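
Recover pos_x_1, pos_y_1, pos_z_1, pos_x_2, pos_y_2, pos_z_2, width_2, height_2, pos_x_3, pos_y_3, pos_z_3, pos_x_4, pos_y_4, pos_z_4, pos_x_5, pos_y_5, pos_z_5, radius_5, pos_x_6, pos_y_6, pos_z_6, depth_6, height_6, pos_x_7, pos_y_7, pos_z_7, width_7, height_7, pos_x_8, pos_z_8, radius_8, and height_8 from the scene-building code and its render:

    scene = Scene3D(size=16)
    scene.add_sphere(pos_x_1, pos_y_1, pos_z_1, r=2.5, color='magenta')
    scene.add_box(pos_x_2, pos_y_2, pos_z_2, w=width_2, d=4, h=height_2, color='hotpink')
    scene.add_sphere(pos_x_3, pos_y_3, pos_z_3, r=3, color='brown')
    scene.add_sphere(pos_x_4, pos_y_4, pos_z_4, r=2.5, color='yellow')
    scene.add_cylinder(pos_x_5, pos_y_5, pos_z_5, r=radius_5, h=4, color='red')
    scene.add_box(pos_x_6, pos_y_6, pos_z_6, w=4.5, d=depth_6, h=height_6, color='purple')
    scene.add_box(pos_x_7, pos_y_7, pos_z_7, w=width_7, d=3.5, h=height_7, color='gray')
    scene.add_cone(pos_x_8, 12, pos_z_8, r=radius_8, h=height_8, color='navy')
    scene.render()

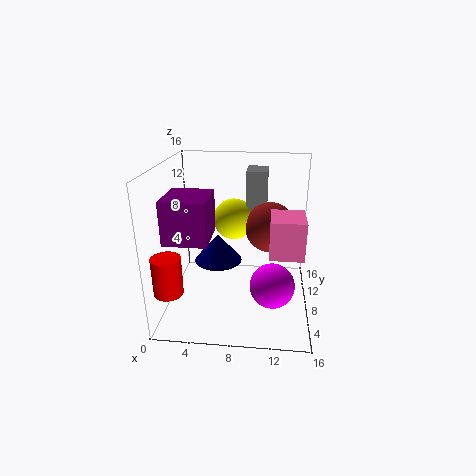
pos_x_1 = 12; pos_y_1 = 6.5; pos_z_1 = 3; pos_x_2 = 11.5; pos_y_2 = 4; pos_z_2 = 7.5; width_2 = 3.5; height_2 = 4; pos_x_3 = 11.5; pos_y_3 = 11.5; pos_z_3 = 8; pos_x_4 = 7; pos_y_4 = 12.5; pos_z_4 = 8.5; pos_x_5 = 1.5; pos_y_5 = 2.5; pos_z_5 = 4; radius_5 = 1.5; pos_x_6 = 1; pos_y_6 = 3; pos_z_6 = 9; depth_6 = 5; height_6 = 4.5; pos_x_7 = 8.5; pos_y_7 = 12; pos_z_7 = 8.5; width_7 = 2.5; height_7 = 6; pos_x_8 = 5; pos_z_8 = 3; radius_8 = 3; height_8 = 3.5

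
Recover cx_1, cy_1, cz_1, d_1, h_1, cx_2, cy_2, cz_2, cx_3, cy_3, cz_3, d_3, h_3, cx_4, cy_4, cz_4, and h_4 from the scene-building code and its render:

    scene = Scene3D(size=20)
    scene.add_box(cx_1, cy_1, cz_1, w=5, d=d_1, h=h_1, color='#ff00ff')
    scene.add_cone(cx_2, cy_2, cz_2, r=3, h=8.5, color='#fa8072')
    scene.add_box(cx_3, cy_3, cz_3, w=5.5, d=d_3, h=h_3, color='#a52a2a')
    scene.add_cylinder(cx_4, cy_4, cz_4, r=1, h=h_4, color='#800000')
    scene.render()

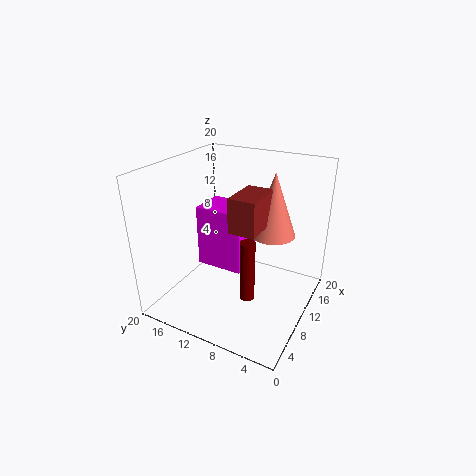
cx_1 = 7.5
cy_1 = 8.5
cz_1 = 6
d_1 = 6.5
h_1 = 8.5
cx_2 = 11.5
cy_2 = 5.5
cz_2 = 11
cx_3 = 5.5
cy_3 = 5.5
cz_3 = 13
d_3 = 3.5
h_3 = 4.5
cx_4 = 7
cy_4 = 7
cz_4 = 3
h_4 = 8.5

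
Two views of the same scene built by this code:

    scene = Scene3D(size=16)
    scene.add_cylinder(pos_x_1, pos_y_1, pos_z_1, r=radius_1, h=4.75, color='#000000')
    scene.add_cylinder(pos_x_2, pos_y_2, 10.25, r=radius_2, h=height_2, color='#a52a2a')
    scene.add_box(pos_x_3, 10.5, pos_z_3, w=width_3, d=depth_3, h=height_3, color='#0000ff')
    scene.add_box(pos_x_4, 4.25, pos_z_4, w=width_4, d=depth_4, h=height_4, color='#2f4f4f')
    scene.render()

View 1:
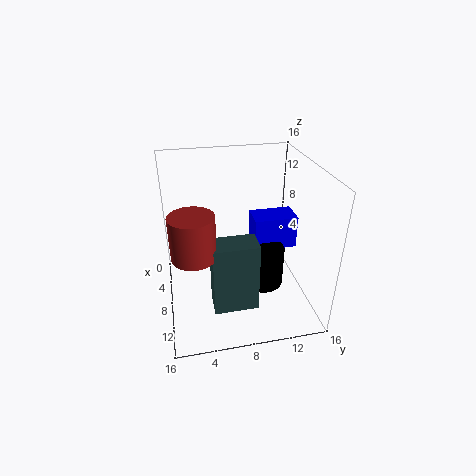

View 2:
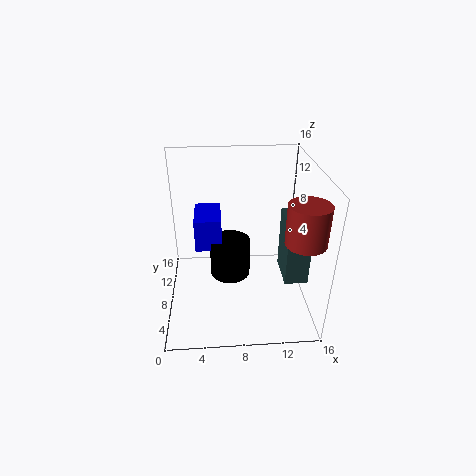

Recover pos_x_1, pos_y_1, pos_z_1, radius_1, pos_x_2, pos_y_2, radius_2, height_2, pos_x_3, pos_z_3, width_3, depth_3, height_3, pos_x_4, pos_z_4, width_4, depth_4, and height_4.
pos_x_1 = 7.25, pos_y_1 = 11.25, pos_z_1 = 1, radius_1 = 2.5, pos_x_2 = 14, pos_y_2 = 2.75, radius_2 = 2, height_2 = 4, pos_x_3 = 3, pos_z_3 = 4.75, width_3 = 3.25, depth_3 = 5.25, height_3 = 4, pos_x_4 = 12.75, pos_z_4 = 4.25, width_4 = 2.5, depth_4 = 4.25, height_4 = 7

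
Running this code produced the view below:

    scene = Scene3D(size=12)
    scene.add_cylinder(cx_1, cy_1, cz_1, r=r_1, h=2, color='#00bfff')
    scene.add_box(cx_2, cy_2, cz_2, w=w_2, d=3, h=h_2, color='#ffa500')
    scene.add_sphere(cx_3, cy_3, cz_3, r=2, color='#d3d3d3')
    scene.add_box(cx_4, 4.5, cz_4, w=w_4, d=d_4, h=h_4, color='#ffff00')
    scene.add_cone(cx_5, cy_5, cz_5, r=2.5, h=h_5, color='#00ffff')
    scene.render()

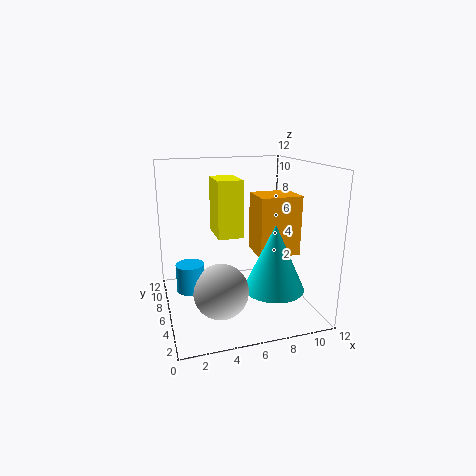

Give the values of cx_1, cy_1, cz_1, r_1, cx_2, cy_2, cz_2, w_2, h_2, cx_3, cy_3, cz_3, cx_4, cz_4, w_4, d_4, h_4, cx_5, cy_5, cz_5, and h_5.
cx_1 = 1.5, cy_1 = 3, cz_1 = 3.5, r_1 = 1, cx_2 = 7.5, cy_2 = 4.5, cz_2 = 4.5, w_2 = 3.5, h_2 = 5, cx_3 = 3.5, cy_3 = 2, cz_3 = 3.5, cx_4 = 4, cz_4 = 6.5, w_4 = 2, d_4 = 3, h_4 = 4.5, cx_5 = 8.5, cy_5 = 4, cz_5 = 2, h_5 = 5.5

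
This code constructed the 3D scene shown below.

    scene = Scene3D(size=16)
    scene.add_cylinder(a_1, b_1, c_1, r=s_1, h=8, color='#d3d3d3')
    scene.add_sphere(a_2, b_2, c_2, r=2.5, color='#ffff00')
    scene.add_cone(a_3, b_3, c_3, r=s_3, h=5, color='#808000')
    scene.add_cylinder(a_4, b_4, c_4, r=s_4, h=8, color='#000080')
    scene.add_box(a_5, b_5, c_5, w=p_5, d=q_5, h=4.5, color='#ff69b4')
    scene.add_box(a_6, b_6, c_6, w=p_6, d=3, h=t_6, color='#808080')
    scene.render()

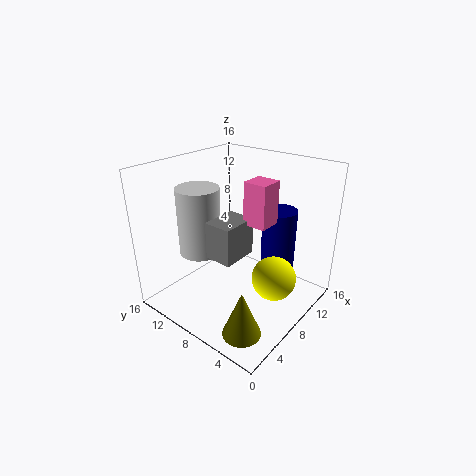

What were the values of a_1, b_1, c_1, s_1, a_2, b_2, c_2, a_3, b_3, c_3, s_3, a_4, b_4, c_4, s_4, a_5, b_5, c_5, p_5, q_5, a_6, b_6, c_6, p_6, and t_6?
a_1 = 7, b_1 = 13, c_1 = 5, s_1 = 2.5, a_2 = 9.5, b_2 = 4, c_2 = 3.5, a_3 = 3, b_3 = 3.5, c_3 = 0.5, s_3 = 2, a_4 = 12.5, b_4 = 5.5, c_4 = 2.5, s_4 = 2, a_5 = 7, b_5 = 4, c_5 = 10.5, p_5 = 2.5, q_5 = 2.5, a_6 = 4, b_6 = 6, c_6 = 7, p_6 = 4, t_6 = 4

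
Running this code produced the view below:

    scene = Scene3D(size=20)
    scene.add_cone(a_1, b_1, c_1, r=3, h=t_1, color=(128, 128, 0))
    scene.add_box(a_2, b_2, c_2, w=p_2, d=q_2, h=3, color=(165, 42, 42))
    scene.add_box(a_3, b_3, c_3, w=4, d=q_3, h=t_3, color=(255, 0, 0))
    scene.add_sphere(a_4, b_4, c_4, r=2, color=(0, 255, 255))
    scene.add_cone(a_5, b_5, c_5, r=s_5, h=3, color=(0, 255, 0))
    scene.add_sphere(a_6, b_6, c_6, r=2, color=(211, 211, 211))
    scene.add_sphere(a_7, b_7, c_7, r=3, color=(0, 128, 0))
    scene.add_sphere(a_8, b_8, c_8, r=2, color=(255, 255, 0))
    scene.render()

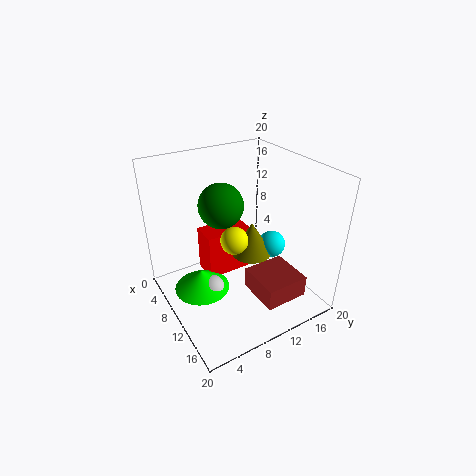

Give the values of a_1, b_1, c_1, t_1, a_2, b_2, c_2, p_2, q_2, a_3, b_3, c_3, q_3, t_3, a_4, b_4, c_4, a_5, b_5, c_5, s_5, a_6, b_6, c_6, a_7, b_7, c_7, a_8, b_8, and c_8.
a_1 = 9, b_1 = 13, c_1 = 6, t_1 = 5, a_2 = 12, b_2 = 10, c_2 = 3, p_2 = 6, q_2 = 6, a_3 = 3, b_3 = 7, c_3 = 2, q_3 = 7, t_3 = 7, a_4 = 10, b_4 = 16, c_4 = 7, a_5 = 8, b_5 = 5, c_5 = 2, s_5 = 4, a_6 = 9, b_6 = 6, c_6 = 2, a_7 = 9, b_7 = 8, c_7 = 15, a_8 = 9, b_8 = 10, c_8 = 9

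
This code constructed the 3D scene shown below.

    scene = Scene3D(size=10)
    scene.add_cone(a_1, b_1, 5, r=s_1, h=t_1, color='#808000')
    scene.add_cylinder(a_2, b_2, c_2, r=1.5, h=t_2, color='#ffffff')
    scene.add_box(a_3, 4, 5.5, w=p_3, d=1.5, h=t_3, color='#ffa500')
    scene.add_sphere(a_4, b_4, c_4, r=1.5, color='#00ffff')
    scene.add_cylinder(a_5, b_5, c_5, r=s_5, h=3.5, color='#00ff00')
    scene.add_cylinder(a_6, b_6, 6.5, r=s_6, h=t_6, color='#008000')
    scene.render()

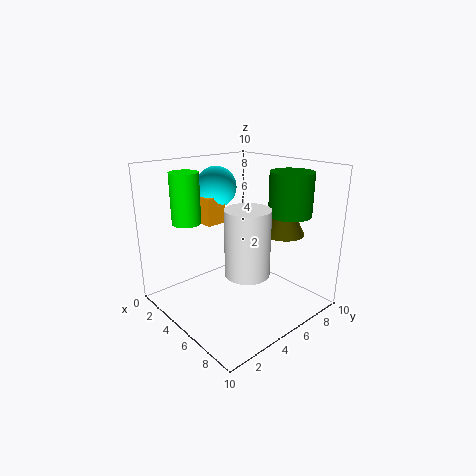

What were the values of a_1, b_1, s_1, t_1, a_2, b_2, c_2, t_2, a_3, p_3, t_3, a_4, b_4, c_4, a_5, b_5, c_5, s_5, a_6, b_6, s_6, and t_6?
a_1 = 6.5, b_1 = 8, s_1 = 1.5, t_1 = 3, a_2 = 6.5, b_2 = 4.5, c_2 = 3, t_2 = 4.5, a_3 = 1.5, p_3 = 1.5, t_3 = 2, a_4 = 2, b_4 = 5.5, c_4 = 8, a_5 = 2.5, b_5 = 2.5, c_5 = 6, s_5 = 1, a_6 = 7, b_6 = 8, s_6 = 1.5, t_6 = 3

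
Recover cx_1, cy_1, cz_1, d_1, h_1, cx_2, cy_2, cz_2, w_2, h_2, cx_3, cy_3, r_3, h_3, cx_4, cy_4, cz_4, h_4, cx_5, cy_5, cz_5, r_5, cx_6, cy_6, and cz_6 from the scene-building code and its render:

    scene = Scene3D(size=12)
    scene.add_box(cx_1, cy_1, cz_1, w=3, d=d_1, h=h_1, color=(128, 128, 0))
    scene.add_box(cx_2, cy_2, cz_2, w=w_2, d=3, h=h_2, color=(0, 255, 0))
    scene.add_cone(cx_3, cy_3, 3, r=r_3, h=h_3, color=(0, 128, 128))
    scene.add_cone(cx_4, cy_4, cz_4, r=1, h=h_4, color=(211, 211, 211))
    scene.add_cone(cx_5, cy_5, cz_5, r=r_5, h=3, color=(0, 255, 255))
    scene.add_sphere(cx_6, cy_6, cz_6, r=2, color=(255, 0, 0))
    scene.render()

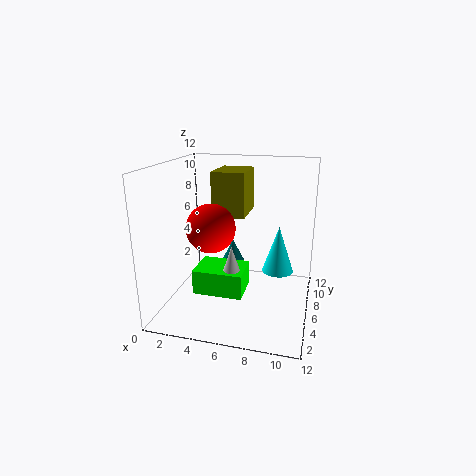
cx_1 = 3
cy_1 = 8
cz_1 = 7
d_1 = 4
h_1 = 4
cx_2 = 3
cy_2 = 3
cz_2 = 2
w_2 = 4
h_2 = 2
cx_3 = 5
cy_3 = 8
r_3 = 1
h_3 = 2
cx_4 = 6
cy_4 = 4
cz_4 = 3
h_4 = 3
cx_5 = 10
cy_5 = 1
cz_5 = 6
r_5 = 1
cx_6 = 4
cy_6 = 5
cz_6 = 7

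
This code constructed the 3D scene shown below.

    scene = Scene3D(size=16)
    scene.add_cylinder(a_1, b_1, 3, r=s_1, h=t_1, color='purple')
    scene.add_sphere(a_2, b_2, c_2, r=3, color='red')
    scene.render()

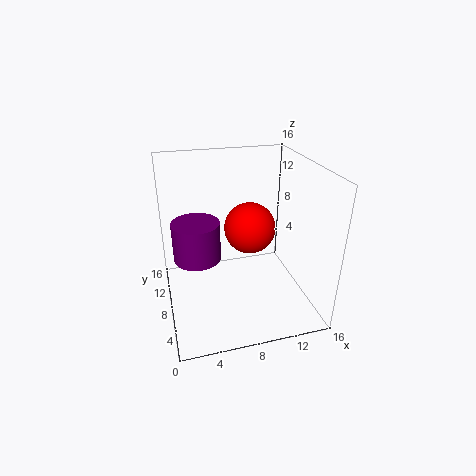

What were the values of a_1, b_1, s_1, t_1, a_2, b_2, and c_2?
a_1 = 4, b_1 = 13, s_1 = 3, t_1 = 5, a_2 = 10, b_2 = 10, c_2 = 8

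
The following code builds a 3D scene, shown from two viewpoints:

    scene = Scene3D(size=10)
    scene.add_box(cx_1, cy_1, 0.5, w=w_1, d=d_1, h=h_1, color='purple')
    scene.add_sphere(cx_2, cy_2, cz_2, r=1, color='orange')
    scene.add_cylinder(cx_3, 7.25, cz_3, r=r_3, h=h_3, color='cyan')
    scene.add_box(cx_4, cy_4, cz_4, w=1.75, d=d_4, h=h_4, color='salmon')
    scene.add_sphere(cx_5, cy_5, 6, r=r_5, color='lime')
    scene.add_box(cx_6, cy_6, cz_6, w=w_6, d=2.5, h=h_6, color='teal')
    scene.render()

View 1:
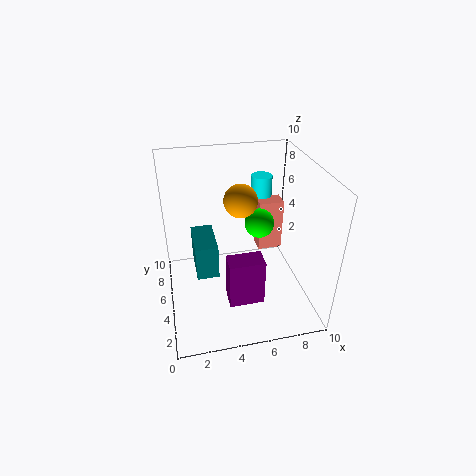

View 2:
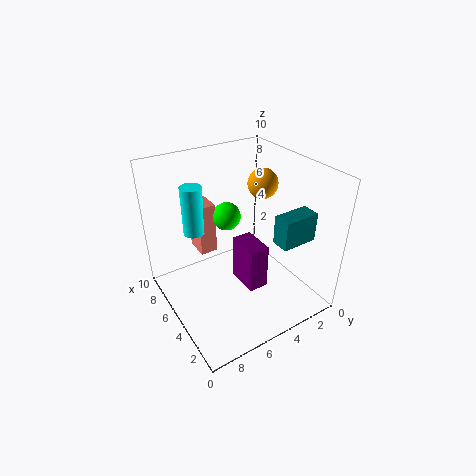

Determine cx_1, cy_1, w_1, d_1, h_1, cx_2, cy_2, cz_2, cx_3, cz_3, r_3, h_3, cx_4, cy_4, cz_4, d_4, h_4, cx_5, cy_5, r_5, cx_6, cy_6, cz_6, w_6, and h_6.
cx_1 = 4
cy_1 = 3
w_1 = 2.5
d_1 = 1.5
h_1 = 3.5
cx_2 = 4.75
cy_2 = 3.25
cz_2 = 8.75
cx_3 = 7.25
cz_3 = 5
r_3 = 0.75
h_3 = 3.5
cx_4 = 6.75
cy_4 = 5.75
cz_4 = 3.25
d_4 = 1.25
h_4 = 3.75
cx_5 = 6.5
cy_5 = 5
r_5 = 1
cx_6 = 1.75
cy_6 = 1
cz_6 = 5.25
w_6 = 1.25
h_6 = 2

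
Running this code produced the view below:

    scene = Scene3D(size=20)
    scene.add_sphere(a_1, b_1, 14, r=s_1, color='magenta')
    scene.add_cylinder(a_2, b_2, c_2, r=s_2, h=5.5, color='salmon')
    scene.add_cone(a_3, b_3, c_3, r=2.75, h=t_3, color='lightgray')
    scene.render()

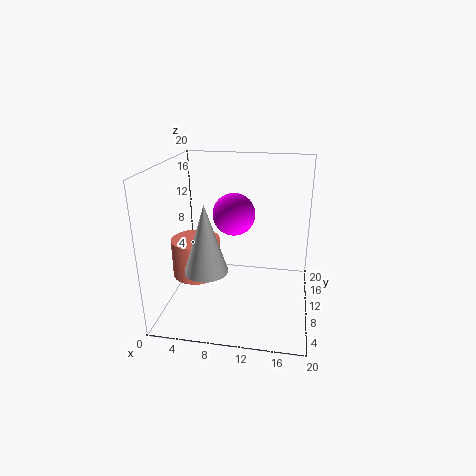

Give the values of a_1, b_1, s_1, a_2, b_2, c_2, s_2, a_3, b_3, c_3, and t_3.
a_1 = 9.75, b_1 = 8.5, s_1 = 2.75, a_2 = 3.75, b_2 = 10.25, c_2 = 3.75, s_2 = 3.5, a_3 = 7, b_3 = 4.25, c_3 = 7.75, t_3 = 8.75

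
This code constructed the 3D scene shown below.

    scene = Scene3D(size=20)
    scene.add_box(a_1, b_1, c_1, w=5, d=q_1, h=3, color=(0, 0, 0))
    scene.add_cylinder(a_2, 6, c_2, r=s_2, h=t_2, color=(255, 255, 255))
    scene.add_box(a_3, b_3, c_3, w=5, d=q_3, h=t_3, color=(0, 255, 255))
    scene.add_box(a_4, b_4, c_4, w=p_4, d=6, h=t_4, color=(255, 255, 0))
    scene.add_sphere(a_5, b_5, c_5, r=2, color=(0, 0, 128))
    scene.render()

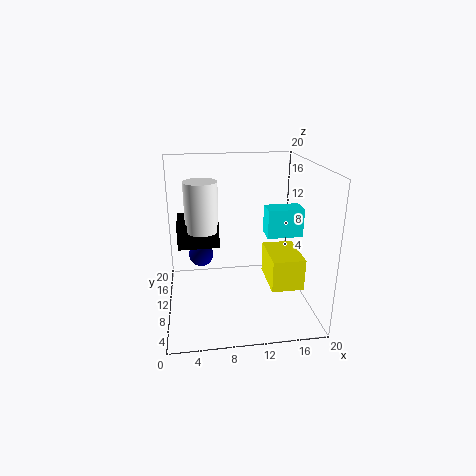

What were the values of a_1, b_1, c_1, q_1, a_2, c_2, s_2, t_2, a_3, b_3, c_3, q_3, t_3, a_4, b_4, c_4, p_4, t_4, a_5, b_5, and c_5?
a_1 = 2; b_1 = 5; c_1 = 11; q_1 = 5; a_2 = 5; c_2 = 13; s_2 = 2; t_2 = 6; a_3 = 14; b_3 = 9; c_3 = 10; q_3 = 3; t_3 = 4; a_4 = 13; b_4 = 2; c_4 = 6; p_4 = 4; t_4 = 4; a_5 = 5; b_5 = 18; c_5 = 4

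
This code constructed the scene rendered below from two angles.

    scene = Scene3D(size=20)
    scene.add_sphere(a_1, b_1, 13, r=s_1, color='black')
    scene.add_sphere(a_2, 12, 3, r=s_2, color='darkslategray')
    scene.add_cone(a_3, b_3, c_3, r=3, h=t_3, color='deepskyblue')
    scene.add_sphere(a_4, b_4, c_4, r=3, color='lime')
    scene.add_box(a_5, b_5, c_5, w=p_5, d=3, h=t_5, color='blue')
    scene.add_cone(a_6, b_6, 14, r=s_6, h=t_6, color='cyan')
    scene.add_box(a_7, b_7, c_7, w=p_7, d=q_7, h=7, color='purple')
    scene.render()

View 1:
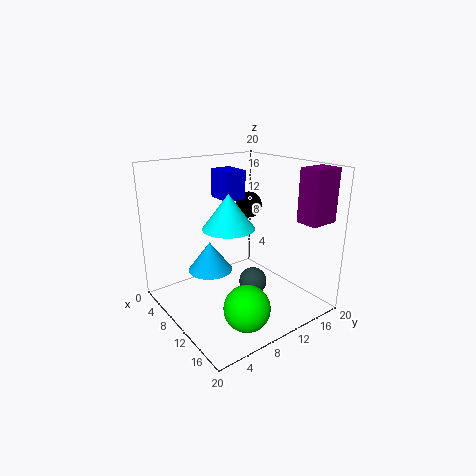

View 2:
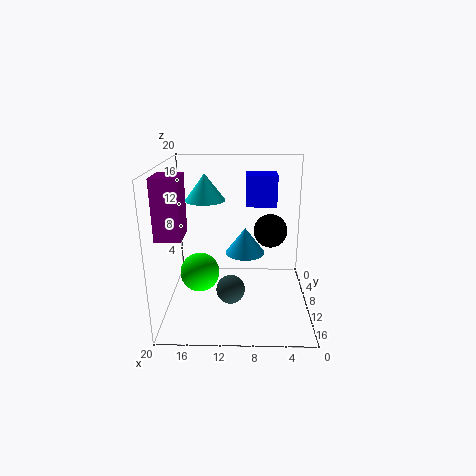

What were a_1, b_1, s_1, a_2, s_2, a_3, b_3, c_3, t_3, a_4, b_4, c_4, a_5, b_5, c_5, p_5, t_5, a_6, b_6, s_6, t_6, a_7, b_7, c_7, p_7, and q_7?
a_1 = 6, b_1 = 15, s_1 = 2, a_2 = 11, s_2 = 2, a_3 = 9, b_3 = 6, c_3 = 6, t_3 = 4, a_4 = 16, b_4 = 7, c_4 = 3, a_5 = 5, b_5 = 9, c_5 = 15, p_5 = 4, t_5 = 4, a_6 = 15, b_6 = 5, s_6 = 3, t_6 = 4, a_7 = 16, b_7 = 15, c_7 = 13, p_7 = 3, q_7 = 4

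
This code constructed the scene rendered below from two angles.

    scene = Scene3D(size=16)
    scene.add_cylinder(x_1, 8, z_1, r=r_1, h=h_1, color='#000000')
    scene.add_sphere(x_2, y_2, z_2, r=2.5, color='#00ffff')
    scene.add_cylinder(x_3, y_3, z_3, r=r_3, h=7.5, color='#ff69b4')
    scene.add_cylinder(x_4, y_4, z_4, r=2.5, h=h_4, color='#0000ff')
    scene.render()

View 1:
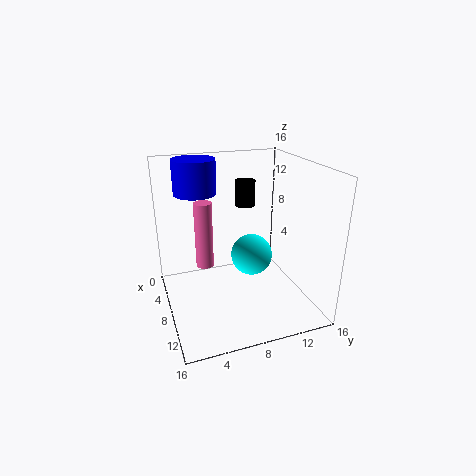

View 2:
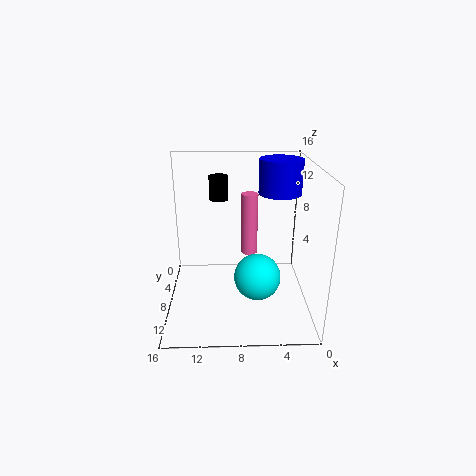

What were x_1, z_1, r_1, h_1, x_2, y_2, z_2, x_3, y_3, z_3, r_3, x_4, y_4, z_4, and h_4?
x_1 = 10; z_1 = 12.5; r_1 = 1; h_1 = 2.5; x_2 = 6; y_2 = 10.5; z_2 = 4.5; x_3 = 6.5; y_3 = 4.5; z_3 = 4.5; r_3 = 1; x_4 = 3; y_4 = 4.5; z_4 = 12; h_4 = 4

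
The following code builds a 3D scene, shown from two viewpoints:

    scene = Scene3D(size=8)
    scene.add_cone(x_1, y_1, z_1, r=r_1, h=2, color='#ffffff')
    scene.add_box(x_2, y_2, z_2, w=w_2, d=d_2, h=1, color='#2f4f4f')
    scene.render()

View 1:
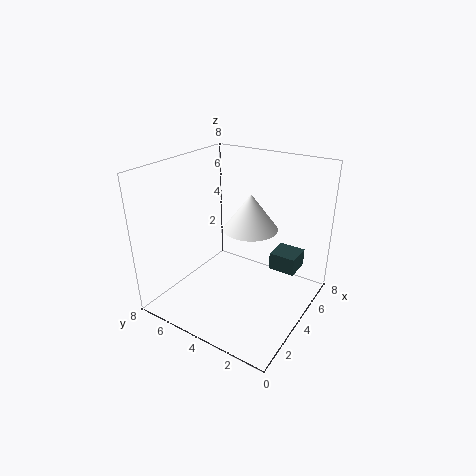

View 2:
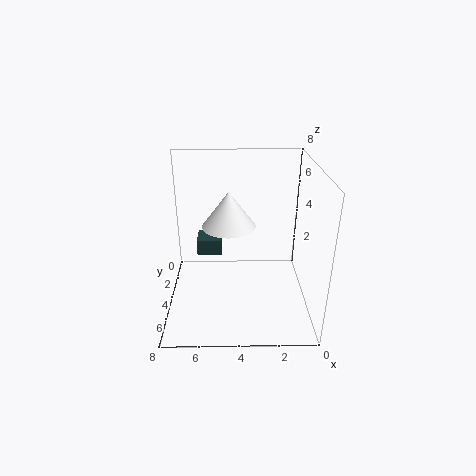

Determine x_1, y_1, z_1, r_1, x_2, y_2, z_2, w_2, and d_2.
x_1 = 4.5
y_1 = 3.5
z_1 = 4.5
r_1 = 1.5
x_2 = 5
y_2 = 1
z_2 = 2
w_2 = 1.5
d_2 = 1.5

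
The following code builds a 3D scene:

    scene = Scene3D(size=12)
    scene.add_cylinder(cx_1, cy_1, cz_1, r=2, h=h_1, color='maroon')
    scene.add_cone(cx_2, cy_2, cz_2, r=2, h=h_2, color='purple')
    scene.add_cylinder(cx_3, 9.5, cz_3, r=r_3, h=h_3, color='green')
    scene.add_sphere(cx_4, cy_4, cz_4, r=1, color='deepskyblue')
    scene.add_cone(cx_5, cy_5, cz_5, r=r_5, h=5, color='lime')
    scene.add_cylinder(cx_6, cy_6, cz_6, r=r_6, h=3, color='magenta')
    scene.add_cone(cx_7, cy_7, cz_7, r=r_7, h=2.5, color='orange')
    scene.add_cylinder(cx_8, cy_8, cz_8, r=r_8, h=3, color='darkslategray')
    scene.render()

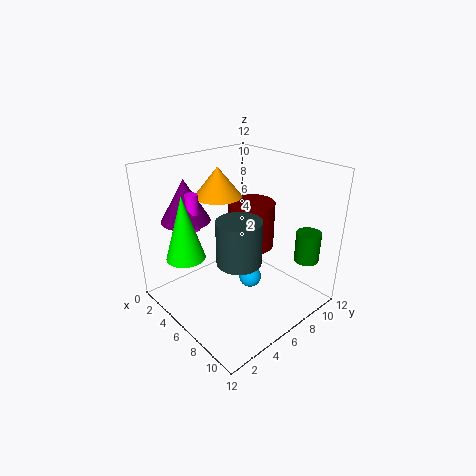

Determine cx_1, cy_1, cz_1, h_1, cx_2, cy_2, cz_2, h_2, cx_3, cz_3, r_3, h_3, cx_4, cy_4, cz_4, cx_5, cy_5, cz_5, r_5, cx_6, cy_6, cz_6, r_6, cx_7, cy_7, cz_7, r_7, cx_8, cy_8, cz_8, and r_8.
cx_1 = 5.5; cy_1 = 8; cz_1 = 4.5; h_1 = 4; cx_2 = 3; cy_2 = 3; cz_2 = 7.5; h_2 = 3.5; cx_3 = 10.5; cz_3 = 4.5; r_3 = 1; h_3 = 2.5; cx_4 = 6; cy_4 = 7.5; cz_4 = 1.5; cx_5 = 5; cy_5 = 1.5; cz_5 = 5.5; r_5 = 1.5; cx_6 = 4; cy_6 = 3; cz_6 = 7; r_6 = 0.5; cx_7 = 3.5; cy_7 = 6; cz_7 = 9; r_7 = 2; cx_8 = 10; cy_8 = 2.5; cz_8 = 7; r_8 = 1.5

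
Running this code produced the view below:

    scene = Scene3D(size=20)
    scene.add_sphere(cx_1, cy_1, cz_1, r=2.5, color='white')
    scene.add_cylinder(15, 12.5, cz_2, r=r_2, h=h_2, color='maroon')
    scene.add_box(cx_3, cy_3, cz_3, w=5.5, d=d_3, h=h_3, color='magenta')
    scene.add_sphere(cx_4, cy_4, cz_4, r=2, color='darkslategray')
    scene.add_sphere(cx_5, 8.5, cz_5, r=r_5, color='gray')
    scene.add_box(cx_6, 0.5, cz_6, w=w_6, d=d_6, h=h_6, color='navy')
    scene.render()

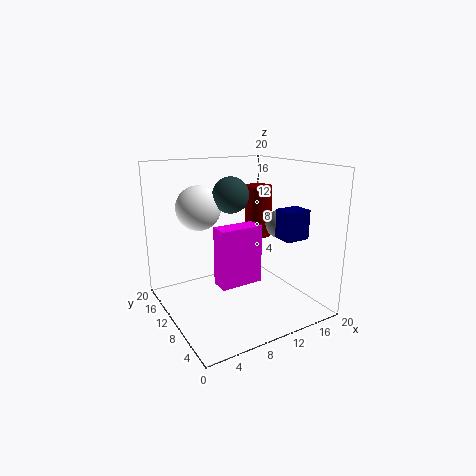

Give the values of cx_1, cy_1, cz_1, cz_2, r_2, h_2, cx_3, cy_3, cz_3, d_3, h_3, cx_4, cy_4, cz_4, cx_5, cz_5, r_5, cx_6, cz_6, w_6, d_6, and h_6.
cx_1 = 2.5; cy_1 = 6; cz_1 = 16; cz_2 = 9; r_2 = 2; h_2 = 7.5; cx_3 = 5; cy_3 = 5; cz_3 = 5.5; d_3 = 2.5; h_3 = 7.5; cx_4 = 5.5; cy_4 = 4; cz_4 = 17.5; cx_5 = 16; cz_5 = 11.5; r_5 = 2; cx_6 = 11; cz_6 = 12; w_6 = 3; d_6 = 2.5; h_6 = 3.5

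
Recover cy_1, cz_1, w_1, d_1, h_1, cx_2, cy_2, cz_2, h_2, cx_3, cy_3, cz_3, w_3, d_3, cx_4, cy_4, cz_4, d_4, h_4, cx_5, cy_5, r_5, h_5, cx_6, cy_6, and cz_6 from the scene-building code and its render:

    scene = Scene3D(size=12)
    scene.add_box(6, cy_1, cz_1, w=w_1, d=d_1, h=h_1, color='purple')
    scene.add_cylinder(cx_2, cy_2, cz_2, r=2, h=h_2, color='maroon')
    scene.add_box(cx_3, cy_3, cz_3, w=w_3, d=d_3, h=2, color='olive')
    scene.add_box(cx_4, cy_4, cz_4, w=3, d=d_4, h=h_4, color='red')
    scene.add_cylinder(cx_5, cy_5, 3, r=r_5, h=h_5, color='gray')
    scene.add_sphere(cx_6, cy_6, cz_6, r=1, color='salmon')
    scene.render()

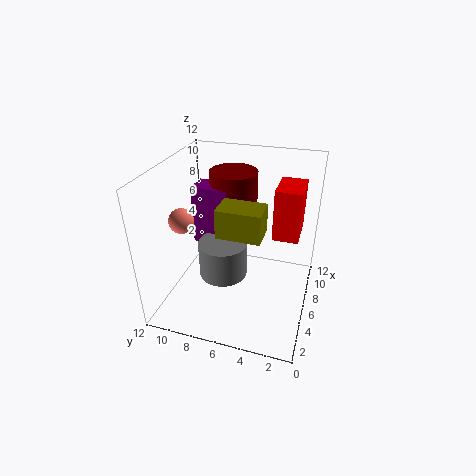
cy_1 = 7
cz_1 = 5
w_1 = 2
d_1 = 3
h_1 = 5
cx_2 = 8
cy_2 = 7
cz_2 = 7
h_2 = 4
cx_3 = 1
cy_3 = 3
cz_3 = 9
w_3 = 2
d_3 = 3
cx_4 = 5
cy_4 = 1
cz_4 = 7
d_4 = 2
h_4 = 4
cx_5 = 5
cy_5 = 7
r_5 = 2
h_5 = 3
cx_6 = 4
cy_6 = 10
cz_6 = 8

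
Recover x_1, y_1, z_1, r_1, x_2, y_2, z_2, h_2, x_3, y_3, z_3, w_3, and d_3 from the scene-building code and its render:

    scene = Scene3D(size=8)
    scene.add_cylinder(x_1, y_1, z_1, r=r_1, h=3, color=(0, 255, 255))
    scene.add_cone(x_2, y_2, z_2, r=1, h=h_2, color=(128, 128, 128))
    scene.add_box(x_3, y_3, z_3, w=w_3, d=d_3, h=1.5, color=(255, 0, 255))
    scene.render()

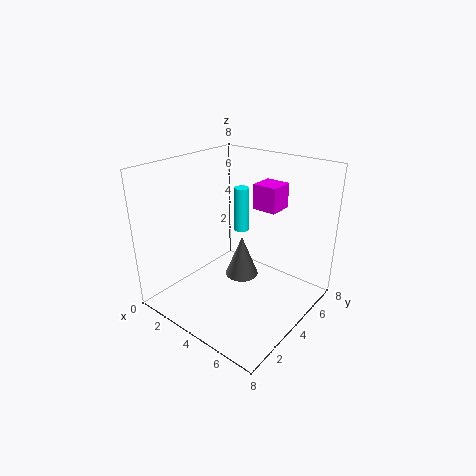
x_1 = 1.5; y_1 = 7.5; z_1 = 2.5; r_1 = 0.5; x_2 = 3.5; y_2 = 5; z_2 = 1; h_2 = 2.5; x_3 = 3.5; y_3 = 6; z_3 = 5; w_3 = 1.5; d_3 = 1.5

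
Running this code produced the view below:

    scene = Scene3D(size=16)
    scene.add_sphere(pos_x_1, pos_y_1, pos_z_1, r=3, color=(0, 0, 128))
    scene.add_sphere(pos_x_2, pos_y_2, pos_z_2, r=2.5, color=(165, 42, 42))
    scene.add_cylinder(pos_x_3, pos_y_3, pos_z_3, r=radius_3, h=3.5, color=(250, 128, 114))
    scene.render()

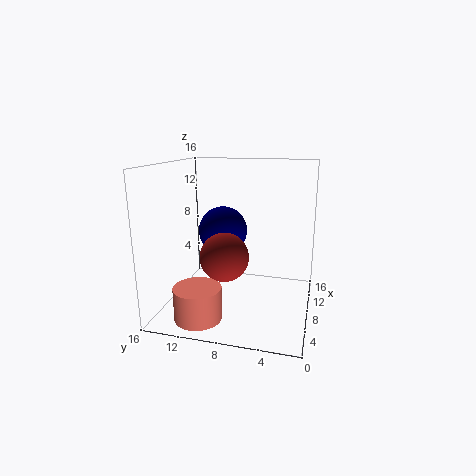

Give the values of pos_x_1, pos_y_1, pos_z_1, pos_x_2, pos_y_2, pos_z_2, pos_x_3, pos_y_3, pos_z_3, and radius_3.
pos_x_1 = 12
pos_y_1 = 11
pos_z_1 = 7.5
pos_x_2 = 4.5
pos_y_2 = 8.5
pos_z_2 = 7
pos_x_3 = 3
pos_y_3 = 11
pos_z_3 = 0.5
radius_3 = 2.5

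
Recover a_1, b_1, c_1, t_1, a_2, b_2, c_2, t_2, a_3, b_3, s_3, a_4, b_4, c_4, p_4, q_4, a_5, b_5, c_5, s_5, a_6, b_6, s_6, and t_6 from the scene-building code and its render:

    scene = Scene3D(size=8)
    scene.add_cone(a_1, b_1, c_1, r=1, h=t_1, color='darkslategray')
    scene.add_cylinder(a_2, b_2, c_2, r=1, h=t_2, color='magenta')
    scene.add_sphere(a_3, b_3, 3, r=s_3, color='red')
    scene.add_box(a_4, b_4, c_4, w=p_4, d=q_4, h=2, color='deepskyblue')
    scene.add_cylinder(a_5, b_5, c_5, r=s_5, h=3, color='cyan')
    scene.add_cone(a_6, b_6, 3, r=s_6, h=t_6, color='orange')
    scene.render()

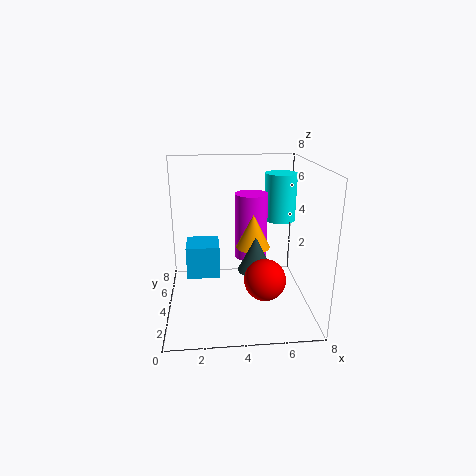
a_1 = 5, b_1 = 4, c_1 = 2, t_1 = 2, a_2 = 5, b_2 = 6, c_2 = 2, t_2 = 4, a_3 = 5, b_3 = 1, s_3 = 1, a_4 = 1, b_4 = 5, c_4 = 1, p_4 = 2, q_4 = 2, a_5 = 7, b_5 = 7, c_5 = 4, s_5 = 1, a_6 = 5, b_6 = 5, s_6 = 1, t_6 = 2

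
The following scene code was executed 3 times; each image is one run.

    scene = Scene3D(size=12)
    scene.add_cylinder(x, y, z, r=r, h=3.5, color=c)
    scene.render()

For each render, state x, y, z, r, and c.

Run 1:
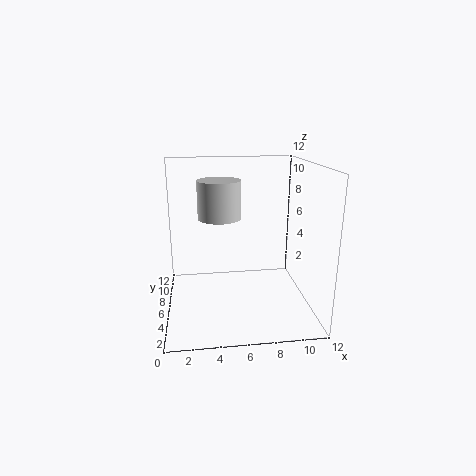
x = 4.75; y = 9.5; z = 6.75; r = 2; c = 'lightgray'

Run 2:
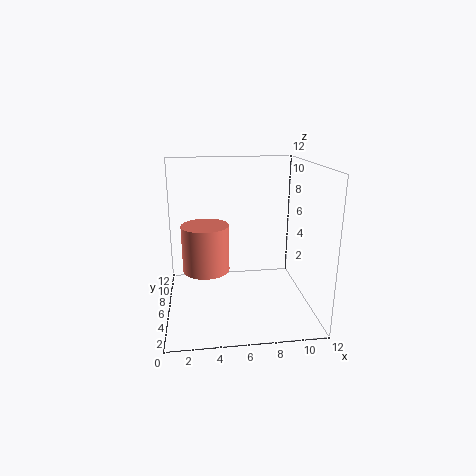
x = 3.25; y = 3.5; z = 4.5; r = 1.75; c = 'salmon'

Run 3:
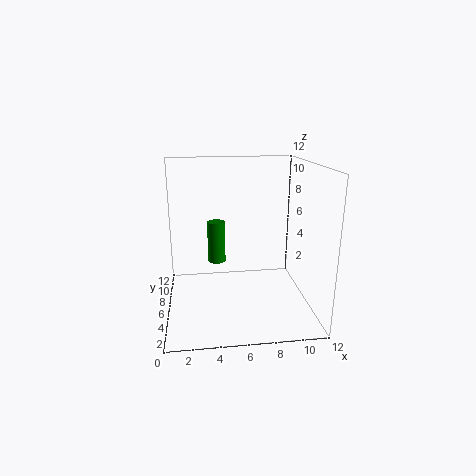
x = 4.25; y = 6.75; z = 3.75; r = 0.75; c = 'green'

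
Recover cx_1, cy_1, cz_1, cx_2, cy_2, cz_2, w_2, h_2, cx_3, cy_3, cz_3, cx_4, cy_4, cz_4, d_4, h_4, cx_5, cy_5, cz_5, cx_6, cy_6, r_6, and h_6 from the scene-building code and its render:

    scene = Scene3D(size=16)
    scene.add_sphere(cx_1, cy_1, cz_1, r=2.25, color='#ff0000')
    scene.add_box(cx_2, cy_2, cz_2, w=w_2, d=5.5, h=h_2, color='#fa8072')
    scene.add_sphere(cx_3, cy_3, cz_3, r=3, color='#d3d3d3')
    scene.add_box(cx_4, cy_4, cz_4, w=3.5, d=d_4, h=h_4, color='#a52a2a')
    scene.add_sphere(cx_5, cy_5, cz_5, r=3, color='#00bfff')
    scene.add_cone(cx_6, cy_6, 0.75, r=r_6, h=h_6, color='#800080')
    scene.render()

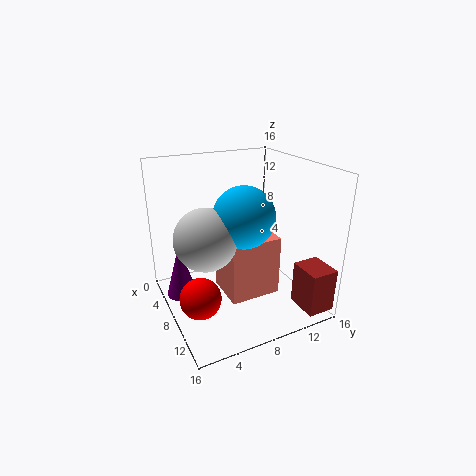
cx_1 = 9.5; cy_1 = 2.75; cz_1 = 2.5; cx_2 = 7.25; cy_2 = 5.5; cz_2 = 2.5; w_2 = 4.75; h_2 = 6.5; cx_3 = 11.25; cy_3 = 3; cz_3 = 10.25; cx_4 = 12.5; cy_4 = 12.5; cz_4 = 1.25; d_4 = 3; h_4 = 4.75; cx_5 = 11.75; cy_5 = 6.75; cz_5 = 12; cx_6 = 5; cy_6 = 2; r_6 = 1.75; h_6 = 6.25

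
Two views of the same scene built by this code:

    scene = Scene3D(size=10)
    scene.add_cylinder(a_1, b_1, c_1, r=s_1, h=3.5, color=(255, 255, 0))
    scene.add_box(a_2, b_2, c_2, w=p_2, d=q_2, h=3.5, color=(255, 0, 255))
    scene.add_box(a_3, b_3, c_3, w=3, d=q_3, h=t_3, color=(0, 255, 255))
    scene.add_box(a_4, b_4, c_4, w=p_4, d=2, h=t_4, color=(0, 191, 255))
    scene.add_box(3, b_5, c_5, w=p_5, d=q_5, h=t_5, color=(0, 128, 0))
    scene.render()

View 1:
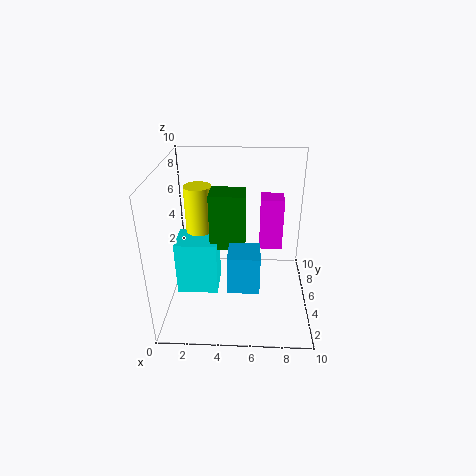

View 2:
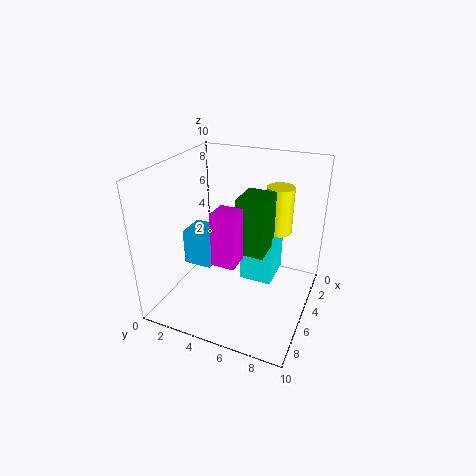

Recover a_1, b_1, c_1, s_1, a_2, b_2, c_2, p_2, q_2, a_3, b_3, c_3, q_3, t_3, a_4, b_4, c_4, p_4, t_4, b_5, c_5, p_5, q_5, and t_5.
a_1 = 2, b_1 = 7, c_1 = 4.5, s_1 = 1, a_2 = 6.5, b_2 = 4.5, c_2 = 4.5, p_2 = 1.5, q_2 = 1.5, a_3 = 0.5, b_3 = 4.5, c_3 = 0.5, q_3 = 2.5, t_3 = 4, a_4 = 4.5, b_4 = 1.5, c_4 = 3, p_4 = 2, t_4 = 2.5, b_5 = 5, c_5 = 4, p_5 = 2.5, q_5 = 2, t_5 = 4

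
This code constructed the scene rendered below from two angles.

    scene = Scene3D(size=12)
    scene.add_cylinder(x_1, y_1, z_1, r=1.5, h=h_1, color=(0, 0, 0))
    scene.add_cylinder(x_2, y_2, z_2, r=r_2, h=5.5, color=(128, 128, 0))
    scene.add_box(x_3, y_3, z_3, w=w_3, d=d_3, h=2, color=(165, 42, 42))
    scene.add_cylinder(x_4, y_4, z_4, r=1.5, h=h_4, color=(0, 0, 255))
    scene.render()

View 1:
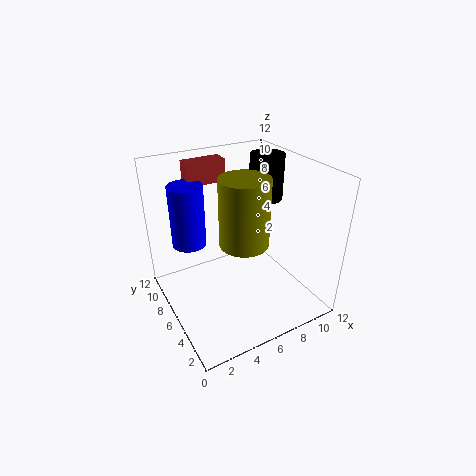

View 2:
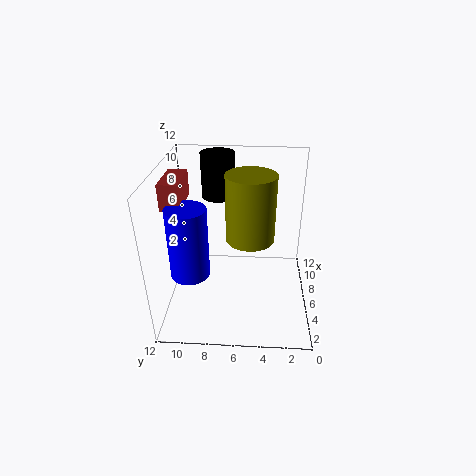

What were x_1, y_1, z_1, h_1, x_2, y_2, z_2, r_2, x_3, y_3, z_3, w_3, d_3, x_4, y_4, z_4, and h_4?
x_1 = 10, y_1 = 8, z_1 = 8, h_1 = 4, x_2 = 6, y_2 = 5, z_2 = 6, r_2 = 2, x_3 = 3.5, y_3 = 10, z_3 = 9.5, w_3 = 3.5, d_3 = 1.5, x_4 = 3, y_4 = 9.5, z_4 = 4.5, h_4 = 5.5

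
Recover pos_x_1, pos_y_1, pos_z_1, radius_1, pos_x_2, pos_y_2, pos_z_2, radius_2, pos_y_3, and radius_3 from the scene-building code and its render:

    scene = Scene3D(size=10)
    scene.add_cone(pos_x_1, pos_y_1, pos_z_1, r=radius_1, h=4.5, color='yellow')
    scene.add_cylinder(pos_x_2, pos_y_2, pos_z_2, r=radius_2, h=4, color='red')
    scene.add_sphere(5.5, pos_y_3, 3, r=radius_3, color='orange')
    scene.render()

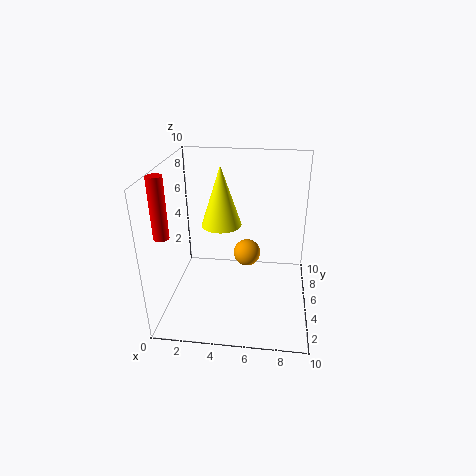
pos_x_1 = 3.5
pos_y_1 = 7
pos_z_1 = 5
radius_1 = 1.5
pos_x_2 = 0.5
pos_y_2 = 2.5
pos_z_2 = 6
radius_2 = 0.5
pos_y_3 = 6.5
radius_3 = 1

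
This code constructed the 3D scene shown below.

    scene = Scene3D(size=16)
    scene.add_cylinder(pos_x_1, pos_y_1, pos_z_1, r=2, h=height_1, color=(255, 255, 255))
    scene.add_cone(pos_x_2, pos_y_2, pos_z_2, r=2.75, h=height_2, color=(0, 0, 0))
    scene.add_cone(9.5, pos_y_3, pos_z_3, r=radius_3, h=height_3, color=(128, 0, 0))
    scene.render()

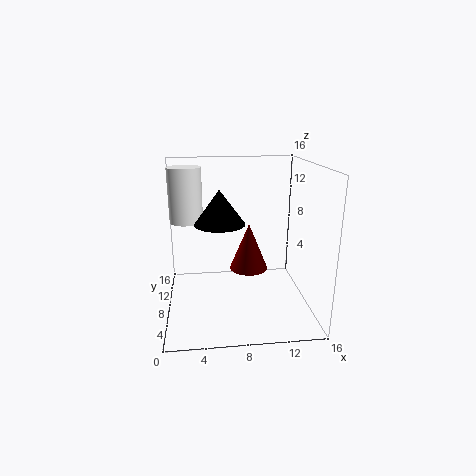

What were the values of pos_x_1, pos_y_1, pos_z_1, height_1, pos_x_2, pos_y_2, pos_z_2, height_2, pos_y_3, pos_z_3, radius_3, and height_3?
pos_x_1 = 2.25, pos_y_1 = 12.5, pos_z_1 = 8.75, height_1 = 6.5, pos_x_2 = 6, pos_y_2 = 7.75, pos_z_2 = 9.75, height_2 = 3.75, pos_y_3 = 9.75, pos_z_3 = 3.5, radius_3 = 2.25, height_3 = 5.5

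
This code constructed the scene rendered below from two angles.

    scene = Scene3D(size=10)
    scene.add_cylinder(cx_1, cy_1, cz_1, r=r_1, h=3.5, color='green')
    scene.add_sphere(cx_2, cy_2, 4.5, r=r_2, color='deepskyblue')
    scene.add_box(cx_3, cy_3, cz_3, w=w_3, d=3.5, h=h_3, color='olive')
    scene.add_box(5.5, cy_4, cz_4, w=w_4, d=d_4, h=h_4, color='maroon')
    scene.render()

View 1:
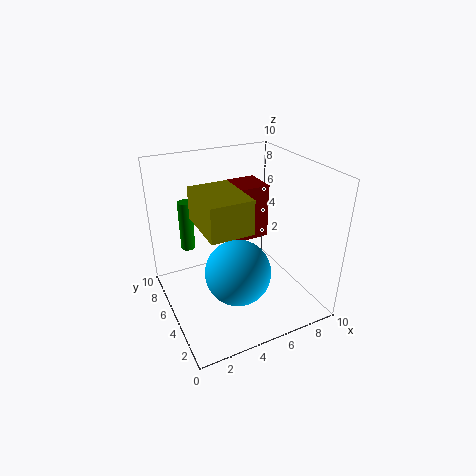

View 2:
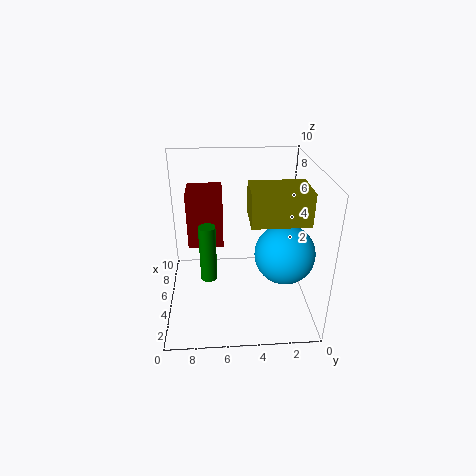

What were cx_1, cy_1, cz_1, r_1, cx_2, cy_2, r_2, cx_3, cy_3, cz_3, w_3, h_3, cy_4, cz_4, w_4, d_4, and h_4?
cx_1 = 2; cy_1 = 7; cz_1 = 4; r_1 = 0.5; cx_2 = 3.5; cy_2 = 2; r_2 = 2; cx_3 = 1.5; cy_3 = 1; cz_3 = 7.5; w_3 = 2.5; h_3 = 2; cy_4 = 6; cz_4 = 4; w_4 = 2.5; d_4 = 2.5; h_4 = 4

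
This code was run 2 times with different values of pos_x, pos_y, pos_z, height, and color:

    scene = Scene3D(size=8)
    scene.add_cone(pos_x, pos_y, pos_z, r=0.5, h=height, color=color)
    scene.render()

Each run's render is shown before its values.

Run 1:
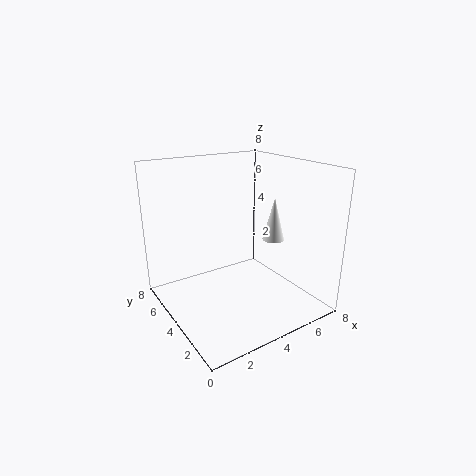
pos_x = 4, pos_y = 1, pos_z = 5, height = 2, color = 'white'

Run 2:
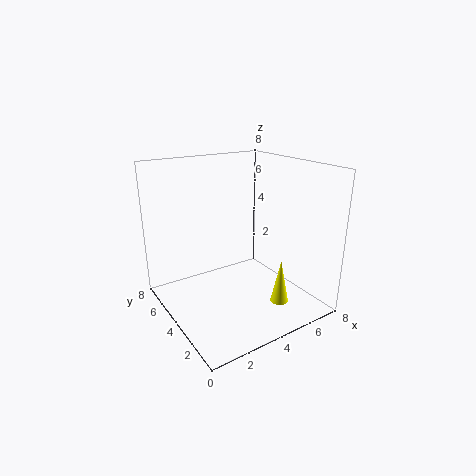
pos_x = 5.5, pos_y = 2, pos_z = 0.5, height = 2.5, color = 'yellow'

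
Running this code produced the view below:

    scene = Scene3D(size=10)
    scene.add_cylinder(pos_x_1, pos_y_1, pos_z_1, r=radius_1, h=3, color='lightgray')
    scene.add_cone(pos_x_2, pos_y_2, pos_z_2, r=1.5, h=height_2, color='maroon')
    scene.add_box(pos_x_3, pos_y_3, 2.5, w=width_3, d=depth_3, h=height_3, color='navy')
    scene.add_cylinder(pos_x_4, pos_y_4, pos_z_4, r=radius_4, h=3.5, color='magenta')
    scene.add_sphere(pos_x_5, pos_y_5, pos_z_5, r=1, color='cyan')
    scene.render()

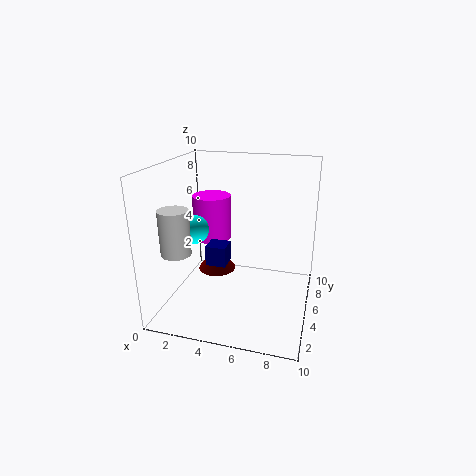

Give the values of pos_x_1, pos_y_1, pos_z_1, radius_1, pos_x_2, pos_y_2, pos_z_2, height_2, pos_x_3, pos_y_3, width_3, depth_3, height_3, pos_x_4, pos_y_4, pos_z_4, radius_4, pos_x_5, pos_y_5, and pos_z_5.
pos_x_1 = 1.5
pos_y_1 = 2.5
pos_z_1 = 4.5
radius_1 = 1
pos_x_2 = 2.5
pos_y_2 = 7.5
pos_z_2 = 1
height_2 = 2
pos_x_3 = 2.5
pos_y_3 = 5
width_3 = 1.5
depth_3 = 1.5
height_3 = 1.5
pos_x_4 = 2
pos_y_4 = 8
pos_z_4 = 3.5
radius_4 = 1.5
pos_x_5 = 2
pos_y_5 = 4.5
pos_z_5 = 5.5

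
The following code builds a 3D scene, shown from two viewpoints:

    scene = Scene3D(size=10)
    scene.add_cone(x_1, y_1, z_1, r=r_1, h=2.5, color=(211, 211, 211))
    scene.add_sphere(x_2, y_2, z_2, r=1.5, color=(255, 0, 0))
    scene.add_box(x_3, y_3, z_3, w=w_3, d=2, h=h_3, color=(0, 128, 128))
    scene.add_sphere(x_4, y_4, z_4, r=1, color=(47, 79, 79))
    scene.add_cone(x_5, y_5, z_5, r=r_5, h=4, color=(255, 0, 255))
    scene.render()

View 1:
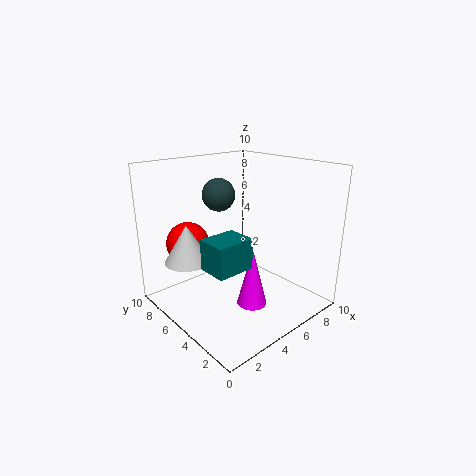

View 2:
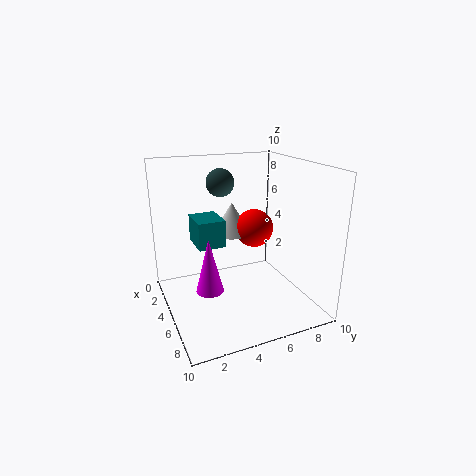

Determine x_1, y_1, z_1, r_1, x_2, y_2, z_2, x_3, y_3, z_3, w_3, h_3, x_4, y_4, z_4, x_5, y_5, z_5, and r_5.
x_1 = 1.5, y_1 = 6, z_1 = 4, r_1 = 1.5, x_2 = 2.5, y_2 = 7.5, z_2 = 4.5, x_3 = 1.5, y_3 = 2.5, z_3 = 4, w_3 = 2.5, h_3 = 2, x_4 = 3, y_4 = 4.5, z_4 = 8.5, x_5 = 4.5, y_5 = 3, z_5 = 1, r_5 = 1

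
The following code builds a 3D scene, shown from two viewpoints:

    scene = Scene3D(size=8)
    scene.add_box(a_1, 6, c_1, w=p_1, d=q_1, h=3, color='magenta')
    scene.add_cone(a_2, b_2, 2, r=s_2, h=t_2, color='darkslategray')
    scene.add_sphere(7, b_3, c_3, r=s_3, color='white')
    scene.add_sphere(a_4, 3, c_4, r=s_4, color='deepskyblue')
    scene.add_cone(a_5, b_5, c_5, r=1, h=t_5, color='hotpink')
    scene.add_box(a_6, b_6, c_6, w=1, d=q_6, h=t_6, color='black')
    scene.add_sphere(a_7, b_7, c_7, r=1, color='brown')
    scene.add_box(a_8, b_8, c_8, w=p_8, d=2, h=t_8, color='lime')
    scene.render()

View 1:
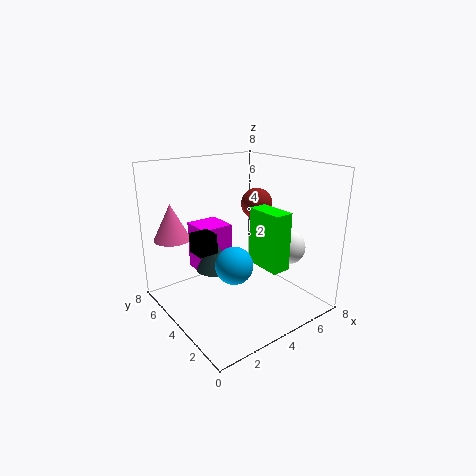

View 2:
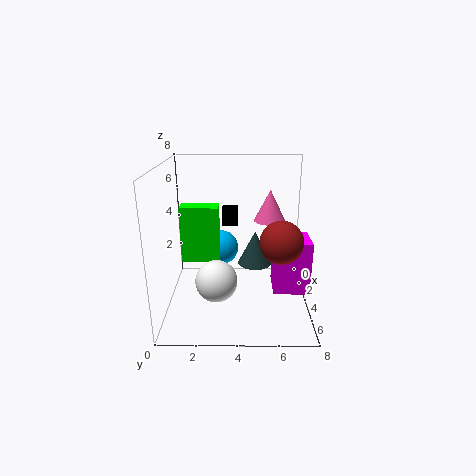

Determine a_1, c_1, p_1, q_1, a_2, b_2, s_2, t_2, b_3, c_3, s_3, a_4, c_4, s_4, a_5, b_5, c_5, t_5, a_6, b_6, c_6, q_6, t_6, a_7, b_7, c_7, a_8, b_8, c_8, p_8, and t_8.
a_1 = 3; c_1 = 1; p_1 = 2; q_1 = 2; a_2 = 3; b_2 = 5; s_2 = 1; t_2 = 2; b_3 = 3; c_3 = 3; s_3 = 1; a_4 = 3; c_4 = 3; s_4 = 1; a_5 = 1; b_5 = 6; c_5 = 4; t_5 = 2; a_6 = 1; b_6 = 3; c_6 = 4; q_6 = 1; t_6 = 1; a_7 = 7; b_7 = 6; c_7 = 5; a_8 = 4; b_8 = 1; c_8 = 3; p_8 = 1; t_8 = 3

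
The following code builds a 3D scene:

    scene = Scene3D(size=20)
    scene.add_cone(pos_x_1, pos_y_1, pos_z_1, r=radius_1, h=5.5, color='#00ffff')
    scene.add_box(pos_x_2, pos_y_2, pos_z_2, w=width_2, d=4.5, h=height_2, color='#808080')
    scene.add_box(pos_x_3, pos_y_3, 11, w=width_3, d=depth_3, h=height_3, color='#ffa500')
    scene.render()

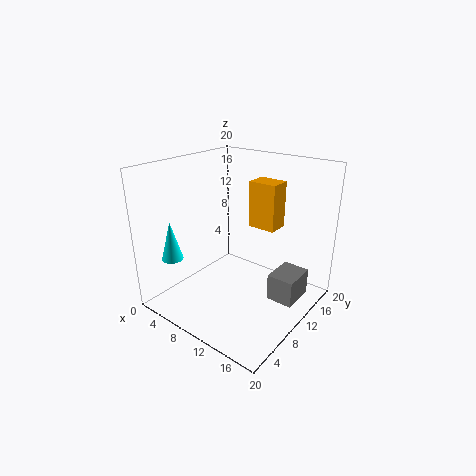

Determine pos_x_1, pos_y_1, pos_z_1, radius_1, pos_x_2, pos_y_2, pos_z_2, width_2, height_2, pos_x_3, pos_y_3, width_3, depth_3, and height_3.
pos_x_1 = 3
pos_y_1 = 4
pos_z_1 = 7
radius_1 = 1.5
pos_x_2 = 16
pos_y_2 = 8.5
pos_z_2 = 3.5
width_2 = 3.5
height_2 = 3.5
pos_x_3 = 10
pos_y_3 = 12.5
width_3 = 4
depth_3 = 3
height_3 = 6.5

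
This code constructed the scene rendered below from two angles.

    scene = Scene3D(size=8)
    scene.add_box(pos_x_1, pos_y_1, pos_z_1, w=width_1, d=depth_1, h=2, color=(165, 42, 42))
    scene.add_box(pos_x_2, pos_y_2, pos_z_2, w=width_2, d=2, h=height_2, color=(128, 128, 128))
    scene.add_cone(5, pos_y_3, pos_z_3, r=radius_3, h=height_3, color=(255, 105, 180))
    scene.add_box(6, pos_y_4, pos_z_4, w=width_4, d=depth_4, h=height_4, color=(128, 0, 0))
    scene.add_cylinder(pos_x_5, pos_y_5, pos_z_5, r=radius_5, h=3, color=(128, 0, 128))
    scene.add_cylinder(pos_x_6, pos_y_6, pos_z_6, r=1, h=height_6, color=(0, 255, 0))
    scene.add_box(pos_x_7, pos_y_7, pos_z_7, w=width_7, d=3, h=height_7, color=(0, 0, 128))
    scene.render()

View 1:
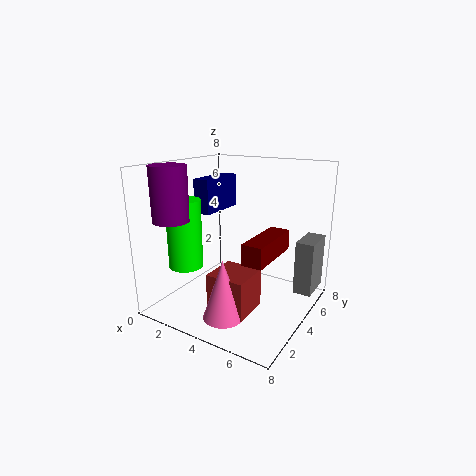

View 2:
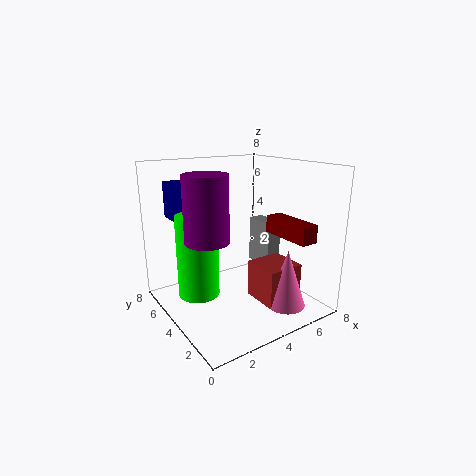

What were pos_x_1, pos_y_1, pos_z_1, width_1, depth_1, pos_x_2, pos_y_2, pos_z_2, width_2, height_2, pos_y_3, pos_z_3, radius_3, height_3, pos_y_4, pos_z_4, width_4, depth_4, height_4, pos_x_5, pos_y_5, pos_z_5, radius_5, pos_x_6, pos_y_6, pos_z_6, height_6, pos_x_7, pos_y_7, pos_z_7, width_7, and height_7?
pos_x_1 = 4, pos_y_1 = 1, pos_z_1 = 1, width_1 = 2, depth_1 = 2, pos_x_2 = 7, pos_y_2 = 5, pos_z_2 = 1, width_2 = 1, height_2 = 3, pos_y_3 = 1, pos_z_3 = 1, radius_3 = 1, height_3 = 3, pos_y_4 = 1, pos_z_4 = 4, width_4 = 1, depth_4 = 3, height_4 = 1, pos_x_5 = 1, pos_y_5 = 2, pos_z_5 = 5, radius_5 = 1, pos_x_6 = 1, pos_y_6 = 3, pos_z_6 = 2, height_6 = 4, pos_x_7 = 1, pos_y_7 = 4, pos_z_7 = 5, width_7 = 1, height_7 = 2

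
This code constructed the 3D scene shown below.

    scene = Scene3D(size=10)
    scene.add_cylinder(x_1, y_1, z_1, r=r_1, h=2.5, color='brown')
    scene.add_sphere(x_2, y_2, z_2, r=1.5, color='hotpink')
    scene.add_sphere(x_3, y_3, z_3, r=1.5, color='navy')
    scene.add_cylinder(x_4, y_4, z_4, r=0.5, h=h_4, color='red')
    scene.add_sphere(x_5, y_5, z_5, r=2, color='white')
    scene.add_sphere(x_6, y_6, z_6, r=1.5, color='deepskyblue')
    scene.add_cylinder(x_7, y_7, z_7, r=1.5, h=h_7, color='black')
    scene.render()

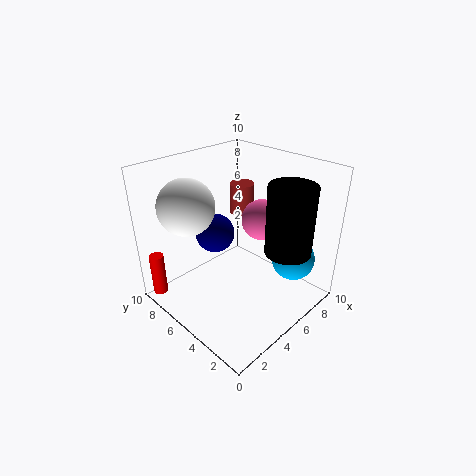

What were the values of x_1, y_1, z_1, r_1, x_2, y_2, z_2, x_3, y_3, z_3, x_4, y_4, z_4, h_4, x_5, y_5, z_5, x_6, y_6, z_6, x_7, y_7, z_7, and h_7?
x_1 = 9, y_1 = 8.5, z_1 = 4.5, r_1 = 1, x_2 = 7.5, y_2 = 5, z_2 = 5.5, x_3 = 5.5, y_3 = 8, z_3 = 4, x_4 = 0.5, y_4 = 8.5, z_4 = 1, h_4 = 3, x_5 = 3, y_5 = 8, z_5 = 7, x_6 = 7.5, y_6 = 2, z_6 = 3.5, x_7 = 6, y_7 = 1.5, z_7 = 5, h_7 = 4.5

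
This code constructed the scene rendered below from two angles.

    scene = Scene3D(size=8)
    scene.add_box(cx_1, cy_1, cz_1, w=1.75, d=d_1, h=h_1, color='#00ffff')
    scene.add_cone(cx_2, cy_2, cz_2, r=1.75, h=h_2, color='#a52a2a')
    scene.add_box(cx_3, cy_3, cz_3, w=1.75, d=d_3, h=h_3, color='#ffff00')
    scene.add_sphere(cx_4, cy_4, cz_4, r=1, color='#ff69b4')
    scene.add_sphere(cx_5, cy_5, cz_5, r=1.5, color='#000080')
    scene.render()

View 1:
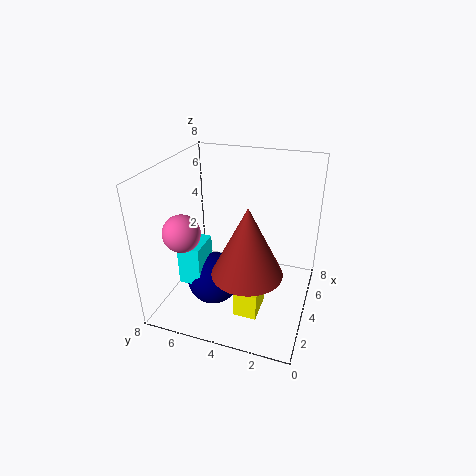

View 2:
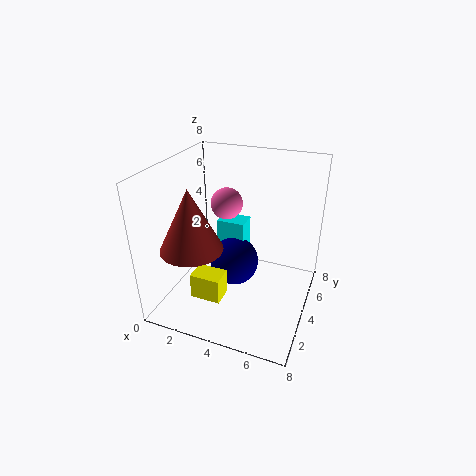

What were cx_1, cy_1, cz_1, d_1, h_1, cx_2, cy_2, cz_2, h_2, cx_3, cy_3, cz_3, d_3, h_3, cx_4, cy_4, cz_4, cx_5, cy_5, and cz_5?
cx_1 = 2, cy_1 = 5.5, cz_1 = 1.75, d_1 = 1.25, h_1 = 2.25, cx_2 = 1.75, cy_2 = 2.75, cz_2 = 3.5, h_2 = 3.5, cx_3 = 1.75, cy_3 = 2.25, cz_3 = 0.5, d_3 = 1.25, h_3 = 1.5, cx_4 = 2.25, cy_4 = 6.5, cz_4 = 4.75, cx_5 = 3.25, cy_5 = 5.25, cz_5 = 1.5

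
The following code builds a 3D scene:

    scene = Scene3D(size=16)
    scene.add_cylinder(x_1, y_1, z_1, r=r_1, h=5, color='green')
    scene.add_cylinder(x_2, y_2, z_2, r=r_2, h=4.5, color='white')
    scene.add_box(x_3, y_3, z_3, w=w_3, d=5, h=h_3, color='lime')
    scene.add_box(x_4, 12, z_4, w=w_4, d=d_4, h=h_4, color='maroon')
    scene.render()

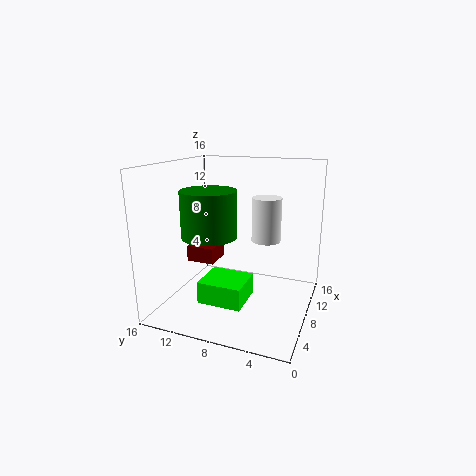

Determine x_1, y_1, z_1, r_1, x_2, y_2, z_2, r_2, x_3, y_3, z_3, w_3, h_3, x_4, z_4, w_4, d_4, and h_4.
x_1 = 6
y_1 = 10.5
z_1 = 8.5
r_1 = 3
x_2 = 7
y_2 = 4.5
z_2 = 8.5
r_2 = 1.5
x_3 = 4.5
y_3 = 6.5
z_3 = 1
w_3 = 4.5
h_3 = 2.5
x_4 = 9.5
z_4 = 3.5
w_4 = 3.5
d_4 = 3.5
h_4 = 2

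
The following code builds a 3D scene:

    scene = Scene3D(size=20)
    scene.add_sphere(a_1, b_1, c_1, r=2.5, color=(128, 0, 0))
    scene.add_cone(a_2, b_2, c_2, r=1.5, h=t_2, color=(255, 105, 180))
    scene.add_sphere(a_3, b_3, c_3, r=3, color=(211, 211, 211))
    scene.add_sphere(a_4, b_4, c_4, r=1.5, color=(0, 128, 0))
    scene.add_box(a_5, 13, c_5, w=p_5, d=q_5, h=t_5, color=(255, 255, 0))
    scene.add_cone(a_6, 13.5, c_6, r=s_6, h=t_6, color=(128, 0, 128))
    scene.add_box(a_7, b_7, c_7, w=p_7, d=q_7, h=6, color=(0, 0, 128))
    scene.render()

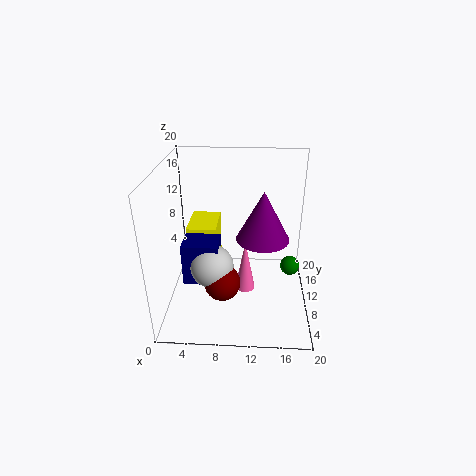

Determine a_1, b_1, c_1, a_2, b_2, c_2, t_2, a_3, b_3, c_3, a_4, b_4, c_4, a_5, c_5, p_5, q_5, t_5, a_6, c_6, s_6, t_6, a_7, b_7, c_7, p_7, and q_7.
a_1 = 8, b_1 = 7, c_1 = 4.5, a_2 = 11, b_2 = 11.5, c_2 = 0.5, t_2 = 8, a_3 = 6.5, b_3 = 8, c_3 = 6.5, a_4 = 18, b_4 = 14, c_4 = 3, a_5 = 2, c_5 = 2, p_5 = 4.5, q_5 = 6.5, t_5 = 7.5, a_6 = 13.5, c_6 = 8, s_6 = 4, t_6 = 7.5, a_7 = 2.5, b_7 = 7, c_7 = 4, p_7 = 5, q_7 = 4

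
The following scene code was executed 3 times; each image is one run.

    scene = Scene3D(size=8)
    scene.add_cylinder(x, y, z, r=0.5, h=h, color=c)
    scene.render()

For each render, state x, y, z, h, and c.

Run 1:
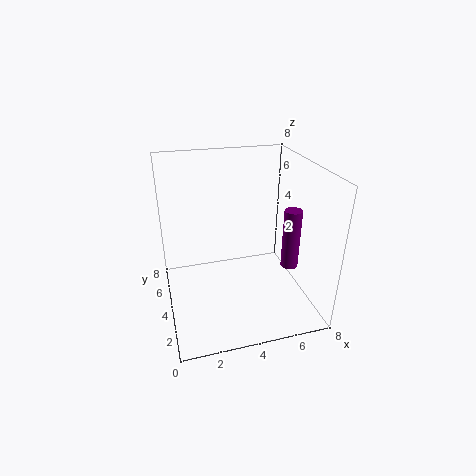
x = 7; y = 3.5; z = 2; h = 3.5; c = 'purple'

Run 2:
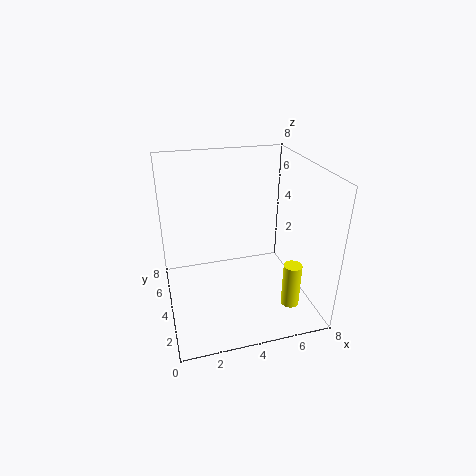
x = 6.5; y = 2; z = 0.5; h = 2.5; c = 'yellow'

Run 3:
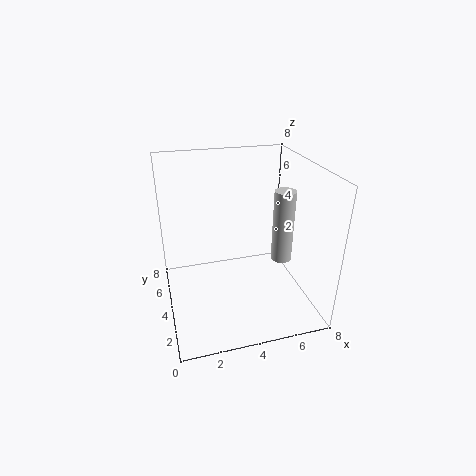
x = 5.5; y = 1.5; z = 4; h = 3.5; c = 'lightgray'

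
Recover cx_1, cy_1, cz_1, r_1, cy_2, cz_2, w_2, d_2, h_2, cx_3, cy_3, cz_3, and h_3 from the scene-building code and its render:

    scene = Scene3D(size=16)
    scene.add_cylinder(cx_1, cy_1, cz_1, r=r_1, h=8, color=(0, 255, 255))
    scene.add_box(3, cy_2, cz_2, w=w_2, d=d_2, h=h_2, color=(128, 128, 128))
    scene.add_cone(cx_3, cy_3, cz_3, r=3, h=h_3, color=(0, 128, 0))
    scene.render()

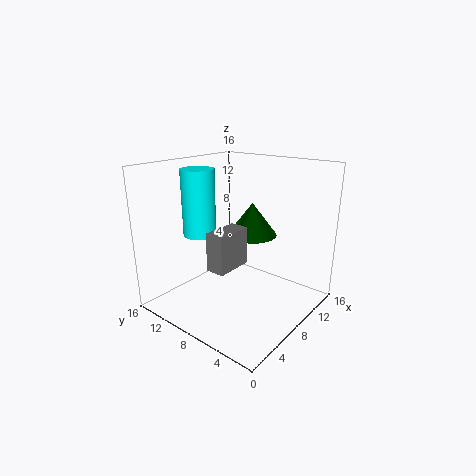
cx_1 = 8; cy_1 = 14; cz_1 = 7; r_1 = 2; cy_2 = 6; cz_2 = 6; w_2 = 4; d_2 = 2; h_2 = 4; cx_3 = 12; cy_3 = 9; cz_3 = 7; h_3 = 4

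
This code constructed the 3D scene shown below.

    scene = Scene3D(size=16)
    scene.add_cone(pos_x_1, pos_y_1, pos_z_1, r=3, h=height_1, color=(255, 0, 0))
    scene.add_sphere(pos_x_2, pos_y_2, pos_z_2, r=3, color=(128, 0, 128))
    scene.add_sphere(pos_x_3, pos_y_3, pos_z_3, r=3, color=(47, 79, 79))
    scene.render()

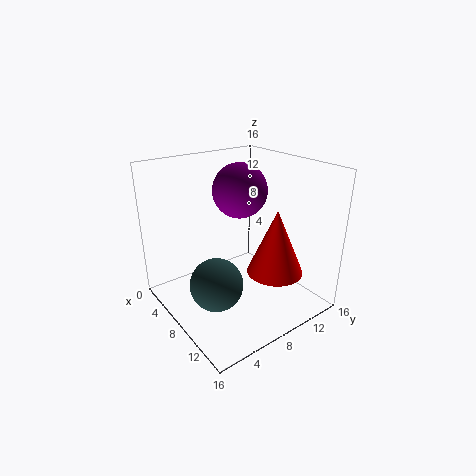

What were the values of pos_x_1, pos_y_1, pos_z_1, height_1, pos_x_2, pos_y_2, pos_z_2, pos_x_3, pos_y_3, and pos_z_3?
pos_x_1 = 12; pos_y_1 = 10; pos_z_1 = 5; height_1 = 7; pos_x_2 = 7; pos_y_2 = 9; pos_z_2 = 13; pos_x_3 = 8; pos_y_3 = 5; pos_z_3 = 3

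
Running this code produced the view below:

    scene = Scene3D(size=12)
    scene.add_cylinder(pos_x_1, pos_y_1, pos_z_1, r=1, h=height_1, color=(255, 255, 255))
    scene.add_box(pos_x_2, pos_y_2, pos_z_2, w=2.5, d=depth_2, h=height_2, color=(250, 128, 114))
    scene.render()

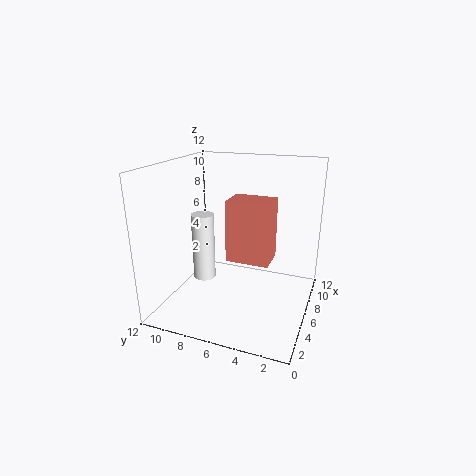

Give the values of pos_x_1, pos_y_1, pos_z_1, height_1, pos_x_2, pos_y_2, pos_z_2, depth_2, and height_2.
pos_x_1 = 6.5
pos_y_1 = 9.5
pos_z_1 = 1.5
height_1 = 6
pos_x_2 = 4.5
pos_y_2 = 3
pos_z_2 = 4.5
depth_2 = 3.5
height_2 = 5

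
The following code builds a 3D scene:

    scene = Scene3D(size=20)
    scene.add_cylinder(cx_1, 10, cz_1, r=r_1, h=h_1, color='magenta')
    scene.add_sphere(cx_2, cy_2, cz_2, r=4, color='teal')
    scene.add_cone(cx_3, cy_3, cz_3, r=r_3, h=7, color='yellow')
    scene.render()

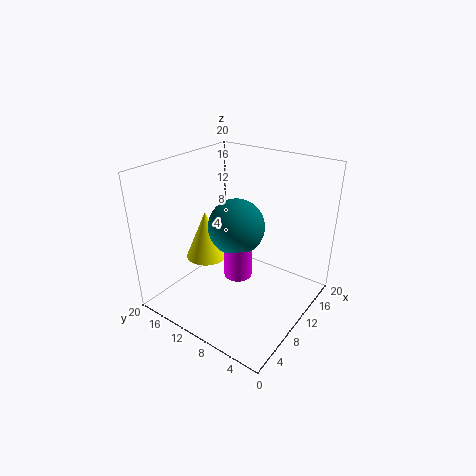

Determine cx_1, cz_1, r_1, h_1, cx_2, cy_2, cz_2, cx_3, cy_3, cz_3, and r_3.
cx_1 = 10
cz_1 = 4
r_1 = 2
h_1 = 8
cx_2 = 11
cy_2 = 11
cz_2 = 11
cx_3 = 9
cy_3 = 15
cz_3 = 6
r_3 = 3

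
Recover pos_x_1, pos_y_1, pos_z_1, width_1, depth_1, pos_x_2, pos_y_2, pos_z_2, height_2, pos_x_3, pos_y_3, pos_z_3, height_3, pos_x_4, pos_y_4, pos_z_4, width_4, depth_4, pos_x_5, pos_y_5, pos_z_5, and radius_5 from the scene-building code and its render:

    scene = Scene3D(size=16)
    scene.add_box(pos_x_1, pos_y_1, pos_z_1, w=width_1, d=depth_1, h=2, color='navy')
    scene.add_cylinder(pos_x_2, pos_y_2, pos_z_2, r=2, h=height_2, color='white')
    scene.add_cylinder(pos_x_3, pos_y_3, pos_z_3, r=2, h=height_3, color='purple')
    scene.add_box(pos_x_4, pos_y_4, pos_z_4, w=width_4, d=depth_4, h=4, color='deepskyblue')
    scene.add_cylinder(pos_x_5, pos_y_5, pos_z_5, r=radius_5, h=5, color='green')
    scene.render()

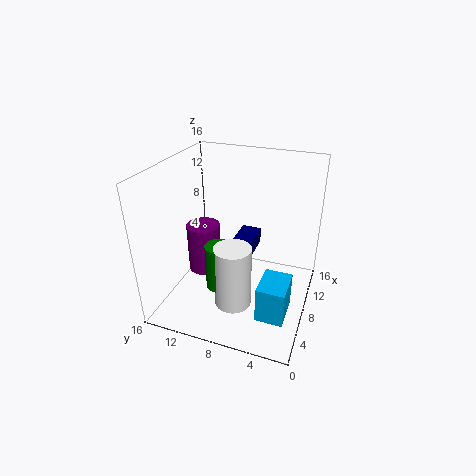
pos_x_1 = 10; pos_y_1 = 7.5; pos_z_1 = 3.5; width_1 = 5.5; depth_1 = 2.5; pos_x_2 = 5; pos_y_2 = 7.5; pos_z_2 = 1.5; height_2 = 7; pos_x_3 = 9.5; pos_y_3 = 13; pos_z_3 = 2; height_3 = 6; pos_x_4 = 3.5; pos_y_4 = 1.5; pos_z_4 = 1; width_4 = 4; depth_4 = 3; pos_x_5 = 5; pos_y_5 = 9; pos_z_5 = 3.5; radius_5 = 1.5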